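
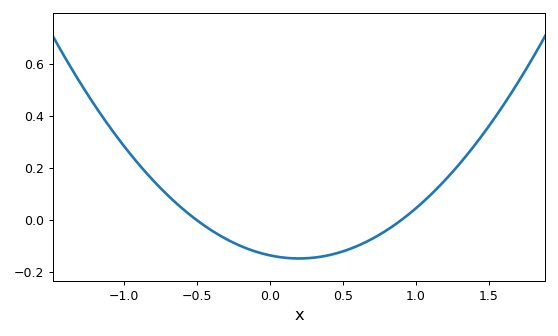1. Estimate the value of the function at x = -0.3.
-0.072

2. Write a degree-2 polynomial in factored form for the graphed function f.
y = 0.3(x + 0.5)(x - 0.9)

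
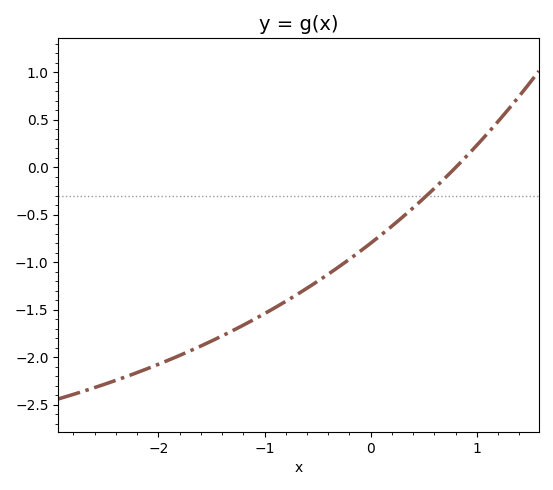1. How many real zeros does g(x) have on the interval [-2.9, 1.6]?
1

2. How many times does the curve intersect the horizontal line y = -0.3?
1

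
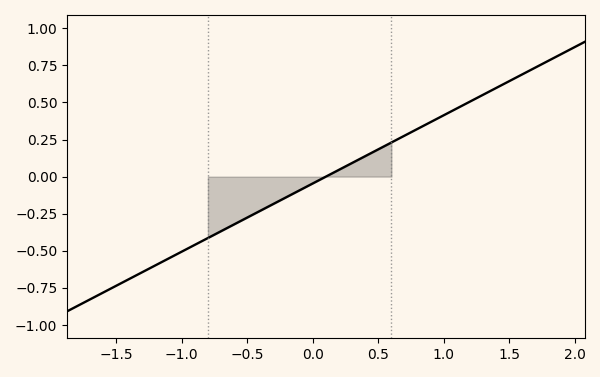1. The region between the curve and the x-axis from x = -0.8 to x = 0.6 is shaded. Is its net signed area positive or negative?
negative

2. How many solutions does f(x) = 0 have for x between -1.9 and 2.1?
1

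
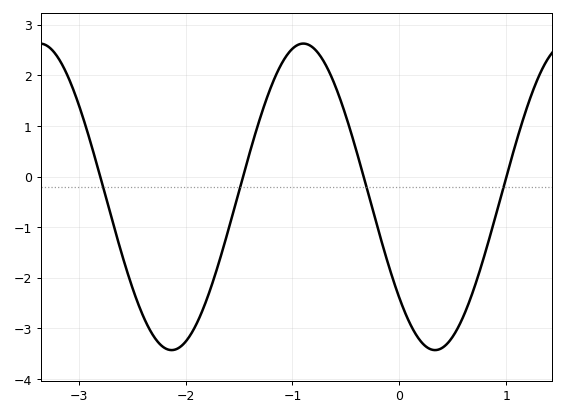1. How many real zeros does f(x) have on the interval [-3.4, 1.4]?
4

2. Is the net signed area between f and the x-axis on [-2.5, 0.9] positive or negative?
negative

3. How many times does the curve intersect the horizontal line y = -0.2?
4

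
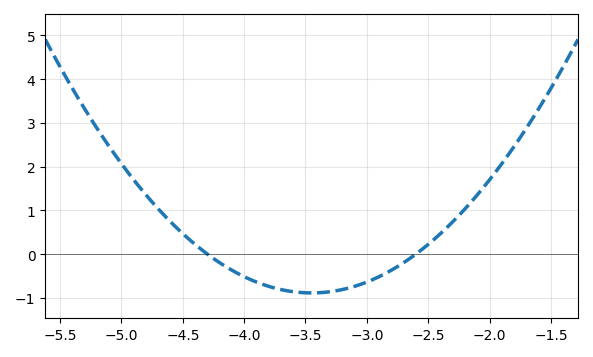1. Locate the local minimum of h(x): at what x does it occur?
-3.4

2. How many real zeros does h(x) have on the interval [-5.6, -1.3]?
2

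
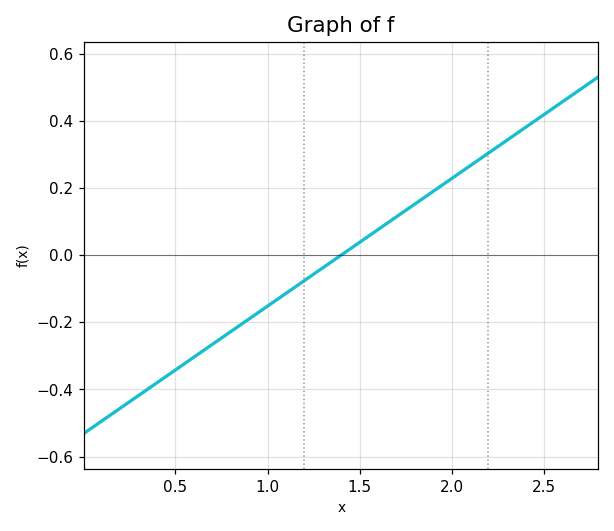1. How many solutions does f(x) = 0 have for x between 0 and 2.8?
1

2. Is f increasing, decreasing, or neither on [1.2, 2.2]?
increasing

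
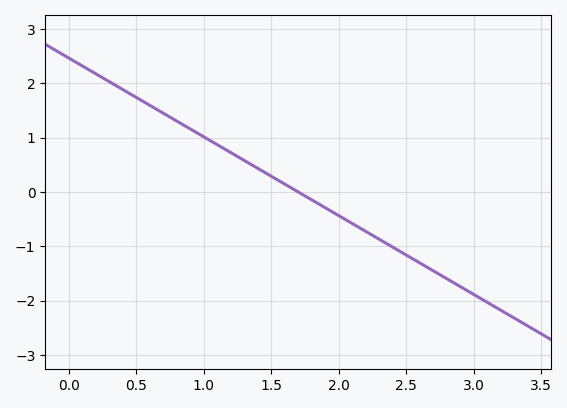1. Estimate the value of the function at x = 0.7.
1.45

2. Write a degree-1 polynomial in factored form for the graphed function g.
y = -1.45(x - 1.7)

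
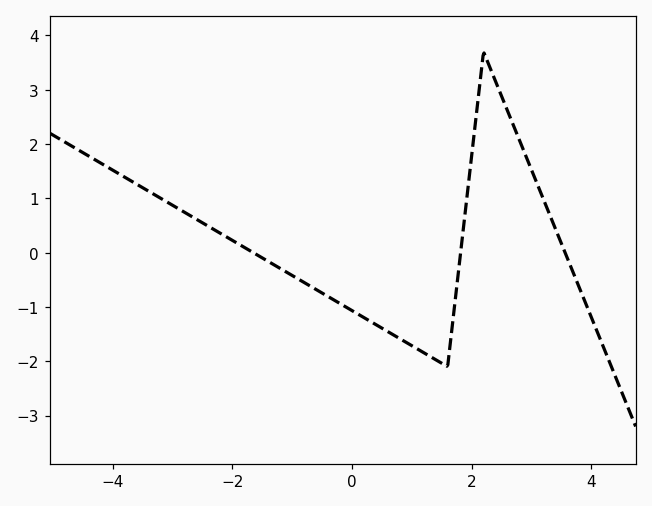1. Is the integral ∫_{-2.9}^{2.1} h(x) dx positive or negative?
negative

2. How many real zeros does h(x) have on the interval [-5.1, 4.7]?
3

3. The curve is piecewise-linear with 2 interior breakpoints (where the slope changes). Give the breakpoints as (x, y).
(1.6, -2.1); (2.2, 3.7)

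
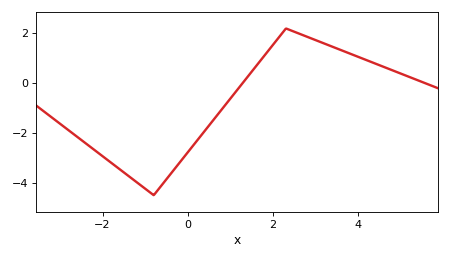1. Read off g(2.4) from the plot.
2.13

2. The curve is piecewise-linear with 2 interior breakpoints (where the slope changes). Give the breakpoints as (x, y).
(-0.8, -4.5); (2.3, 2.2)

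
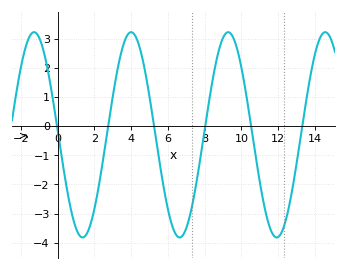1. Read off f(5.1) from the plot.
0.619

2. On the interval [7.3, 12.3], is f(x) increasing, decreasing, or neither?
neither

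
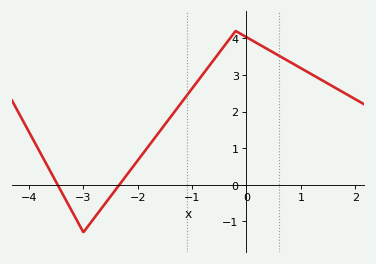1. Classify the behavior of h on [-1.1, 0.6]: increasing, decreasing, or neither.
neither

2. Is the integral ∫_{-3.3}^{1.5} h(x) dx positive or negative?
positive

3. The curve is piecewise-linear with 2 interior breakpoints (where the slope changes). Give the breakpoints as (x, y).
(-3, -1.3); (-0.2, 4.2)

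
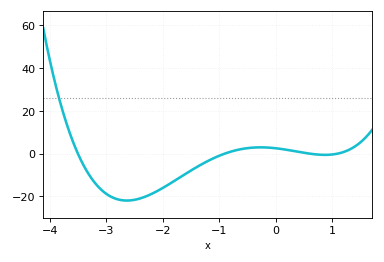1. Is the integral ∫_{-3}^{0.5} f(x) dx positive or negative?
negative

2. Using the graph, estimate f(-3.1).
-16.5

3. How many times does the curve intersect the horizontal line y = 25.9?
1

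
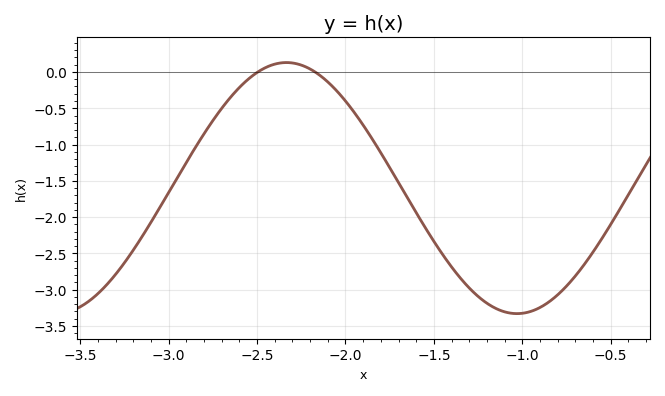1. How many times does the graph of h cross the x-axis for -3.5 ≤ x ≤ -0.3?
2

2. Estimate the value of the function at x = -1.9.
-0.732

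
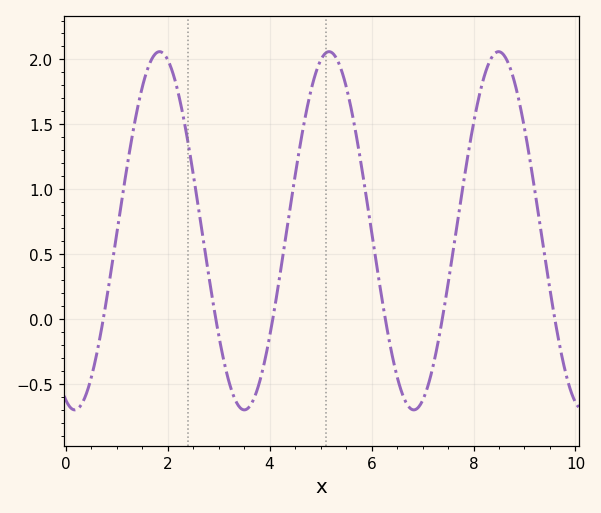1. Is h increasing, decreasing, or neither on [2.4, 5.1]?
neither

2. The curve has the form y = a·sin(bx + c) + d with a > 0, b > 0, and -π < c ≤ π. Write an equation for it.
y = 1.38sin(1.9x - 1.9) + 0.68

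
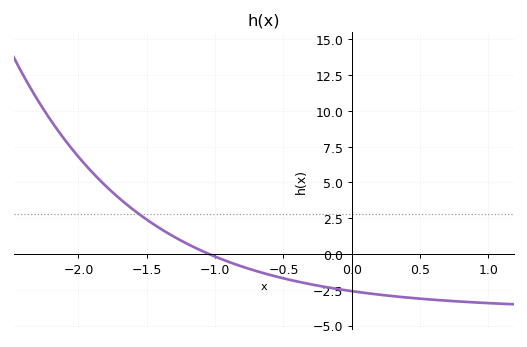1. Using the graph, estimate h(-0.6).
-1.4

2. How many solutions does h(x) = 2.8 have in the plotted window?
1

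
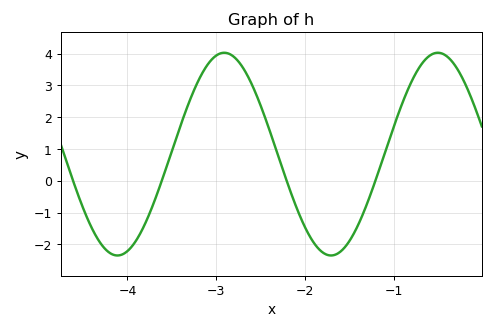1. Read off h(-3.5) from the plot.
0.932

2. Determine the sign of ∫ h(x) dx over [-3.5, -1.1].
positive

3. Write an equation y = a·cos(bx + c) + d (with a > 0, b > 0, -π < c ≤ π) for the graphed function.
y = 3.19cos(2.61x + 1.31) + 0.84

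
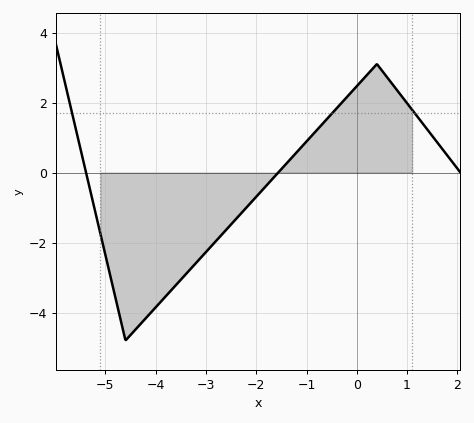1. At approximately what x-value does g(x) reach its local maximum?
0.4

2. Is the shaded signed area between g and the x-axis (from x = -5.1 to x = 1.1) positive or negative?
negative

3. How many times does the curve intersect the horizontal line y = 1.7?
3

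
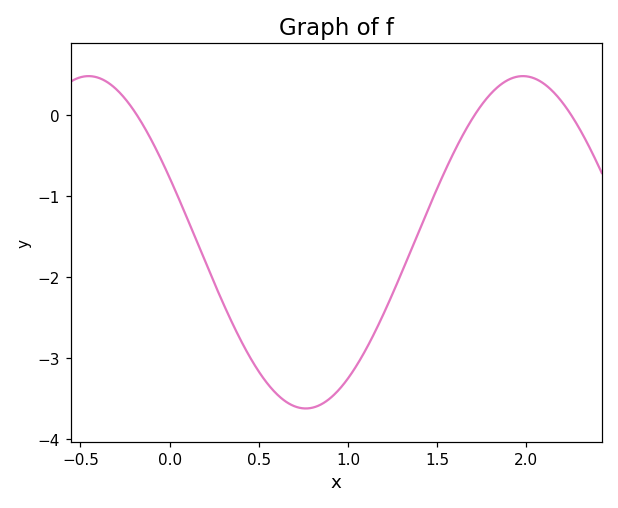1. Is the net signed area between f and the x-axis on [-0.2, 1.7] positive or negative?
negative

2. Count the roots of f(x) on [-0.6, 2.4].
3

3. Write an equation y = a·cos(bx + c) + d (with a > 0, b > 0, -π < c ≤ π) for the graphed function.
y = 2.05cos(2.58x + 1.17) - 1.57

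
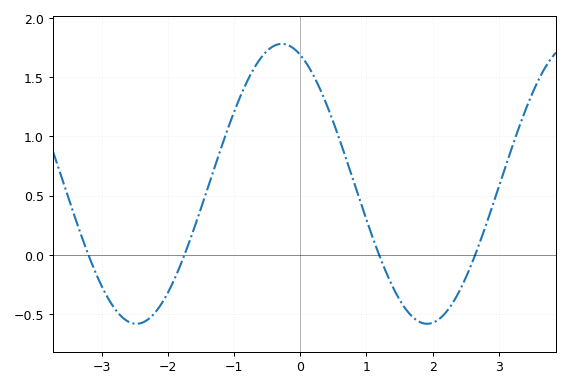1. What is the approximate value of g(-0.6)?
1.65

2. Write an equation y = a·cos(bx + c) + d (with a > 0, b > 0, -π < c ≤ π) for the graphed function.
y = 1.18cos(1.4x + 0.4) + 0.6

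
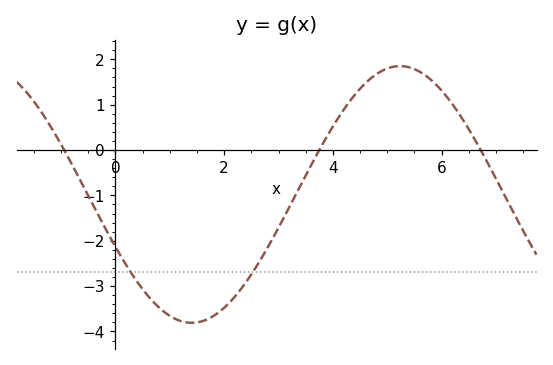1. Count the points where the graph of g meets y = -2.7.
2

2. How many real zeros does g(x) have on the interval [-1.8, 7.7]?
3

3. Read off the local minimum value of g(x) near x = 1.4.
-3.8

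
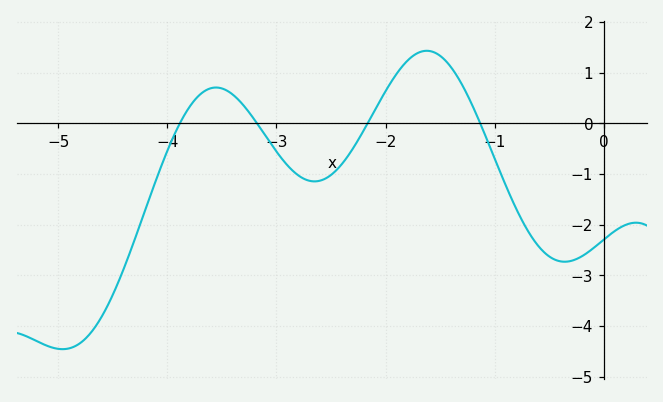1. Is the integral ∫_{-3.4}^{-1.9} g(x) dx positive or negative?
negative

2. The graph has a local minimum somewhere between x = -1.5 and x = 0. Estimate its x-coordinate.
-0.36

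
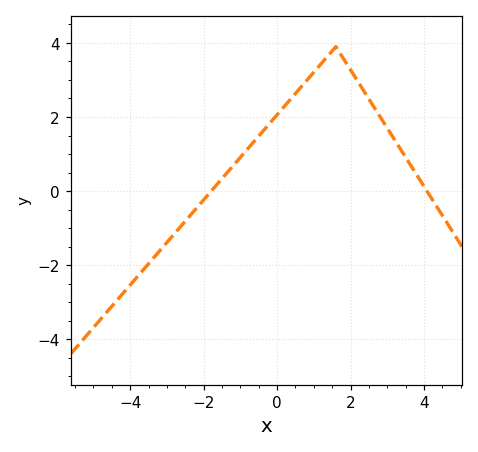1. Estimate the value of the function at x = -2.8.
-1.16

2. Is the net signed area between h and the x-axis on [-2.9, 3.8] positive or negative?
positive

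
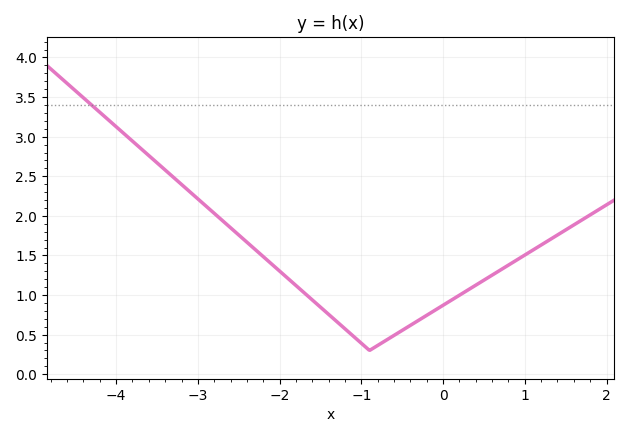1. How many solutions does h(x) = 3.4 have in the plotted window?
1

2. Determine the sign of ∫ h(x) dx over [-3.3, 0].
positive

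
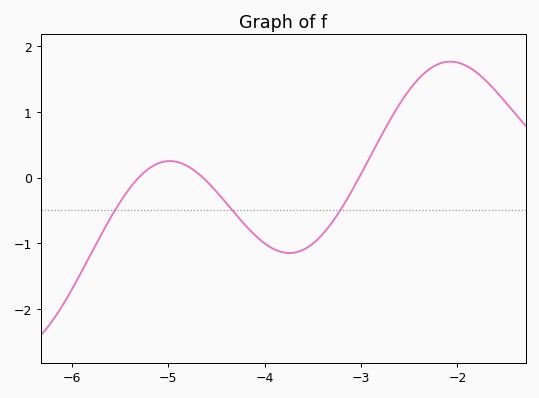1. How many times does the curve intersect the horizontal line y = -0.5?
3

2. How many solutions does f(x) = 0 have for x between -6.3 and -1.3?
3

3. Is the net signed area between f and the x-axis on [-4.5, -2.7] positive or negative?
negative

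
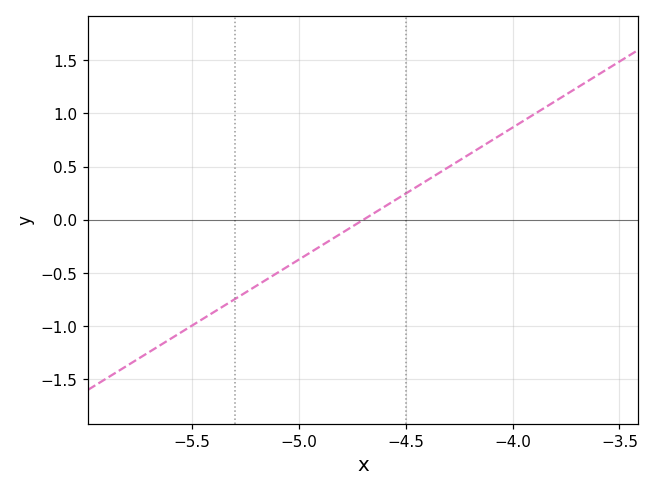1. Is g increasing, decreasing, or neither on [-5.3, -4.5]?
increasing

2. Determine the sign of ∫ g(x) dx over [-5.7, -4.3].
negative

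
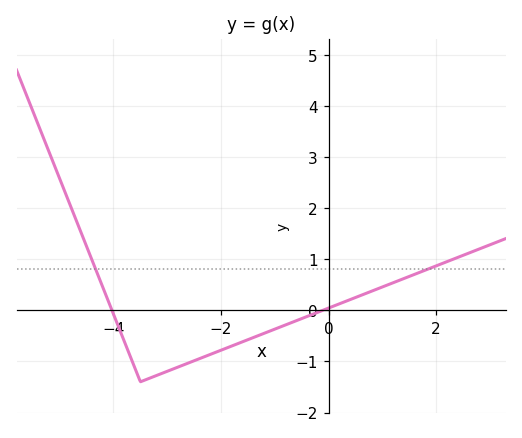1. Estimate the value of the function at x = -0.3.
-0.1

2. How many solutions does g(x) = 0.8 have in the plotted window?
2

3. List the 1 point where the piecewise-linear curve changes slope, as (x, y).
(-3.5, -1.4)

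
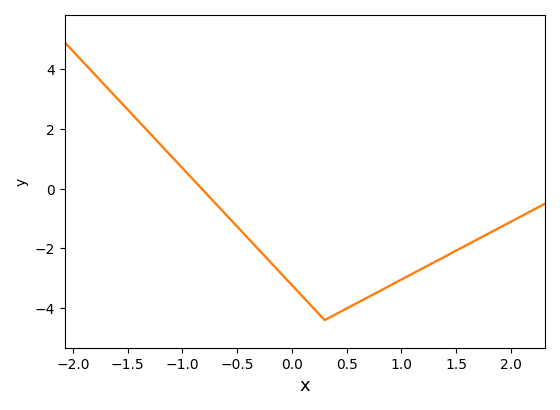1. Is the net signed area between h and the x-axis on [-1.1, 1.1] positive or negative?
negative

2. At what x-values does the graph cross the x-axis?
-0.8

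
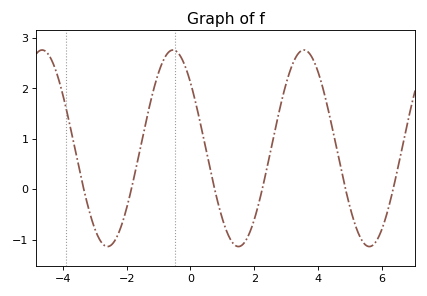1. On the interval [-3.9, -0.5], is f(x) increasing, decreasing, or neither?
neither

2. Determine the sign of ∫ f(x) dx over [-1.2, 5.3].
positive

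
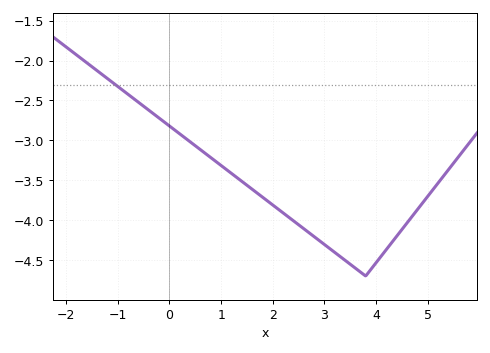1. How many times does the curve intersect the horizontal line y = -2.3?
1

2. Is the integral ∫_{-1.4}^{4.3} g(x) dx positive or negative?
negative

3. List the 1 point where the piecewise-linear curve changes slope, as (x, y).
(3.8, -4.7)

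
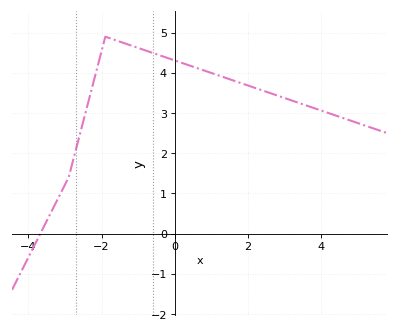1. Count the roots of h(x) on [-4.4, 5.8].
1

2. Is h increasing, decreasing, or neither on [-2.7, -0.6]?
neither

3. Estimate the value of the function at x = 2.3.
3.59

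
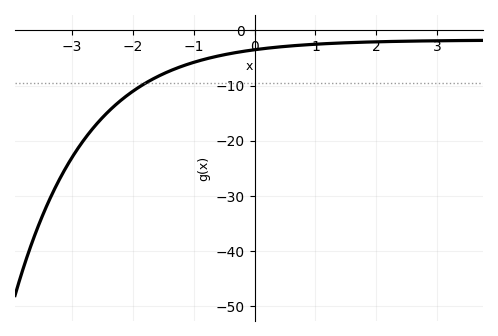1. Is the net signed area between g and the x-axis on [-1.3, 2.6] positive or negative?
negative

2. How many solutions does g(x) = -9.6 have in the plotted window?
1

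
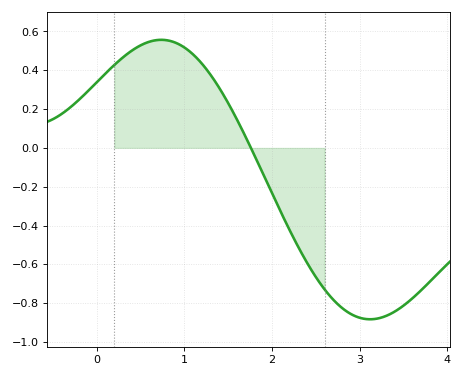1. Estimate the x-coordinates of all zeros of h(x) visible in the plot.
1.76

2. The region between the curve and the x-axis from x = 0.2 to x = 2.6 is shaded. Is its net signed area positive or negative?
positive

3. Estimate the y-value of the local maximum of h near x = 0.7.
0.557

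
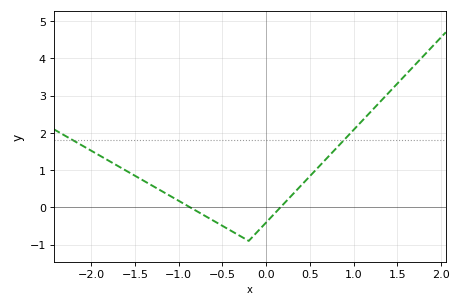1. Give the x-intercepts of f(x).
-0.869, 0.162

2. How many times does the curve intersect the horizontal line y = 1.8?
2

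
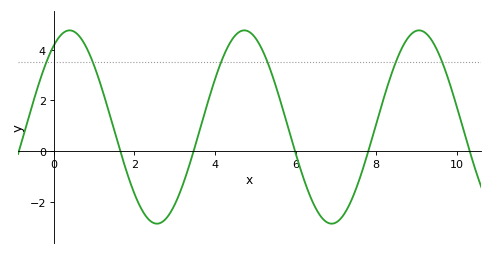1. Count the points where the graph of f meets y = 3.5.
6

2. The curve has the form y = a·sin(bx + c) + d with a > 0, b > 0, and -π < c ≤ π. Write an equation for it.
y = 3.81sin(1.45x + 1) + 0.95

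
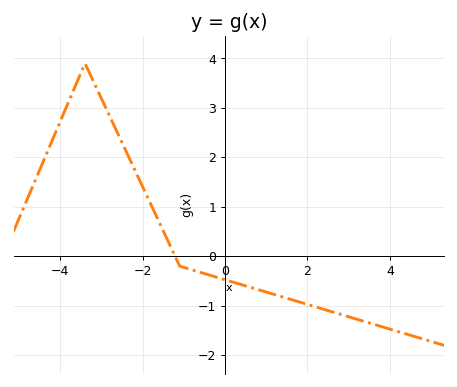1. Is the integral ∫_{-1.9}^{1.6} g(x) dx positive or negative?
negative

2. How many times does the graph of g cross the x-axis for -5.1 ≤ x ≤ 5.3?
1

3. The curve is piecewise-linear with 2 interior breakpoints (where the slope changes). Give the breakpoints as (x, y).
(-3.4, 3.9); (-1.1, -0.2)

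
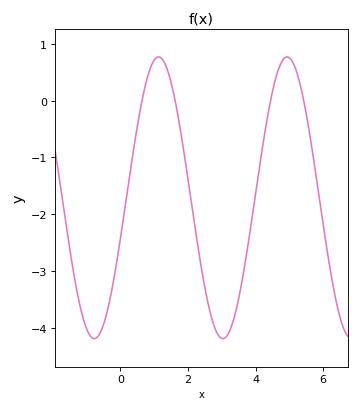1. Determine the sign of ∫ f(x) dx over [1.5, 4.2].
negative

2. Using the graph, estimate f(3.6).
-3.2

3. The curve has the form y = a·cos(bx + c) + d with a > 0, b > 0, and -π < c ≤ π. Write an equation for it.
y = 2.48cos(1.6x - 1.9) - 1.71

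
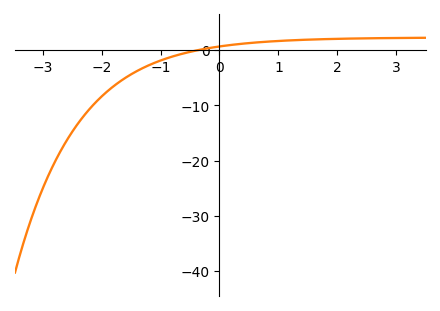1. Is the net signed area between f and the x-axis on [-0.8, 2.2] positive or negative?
positive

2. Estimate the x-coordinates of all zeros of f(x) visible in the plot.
-0.376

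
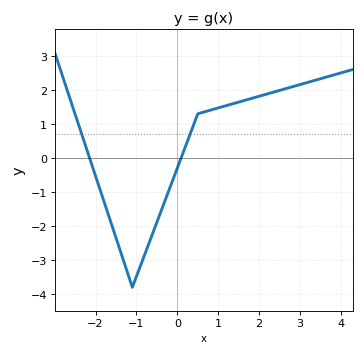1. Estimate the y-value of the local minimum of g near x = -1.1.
-3.8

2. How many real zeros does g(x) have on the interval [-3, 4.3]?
2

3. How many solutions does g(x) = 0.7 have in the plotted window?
2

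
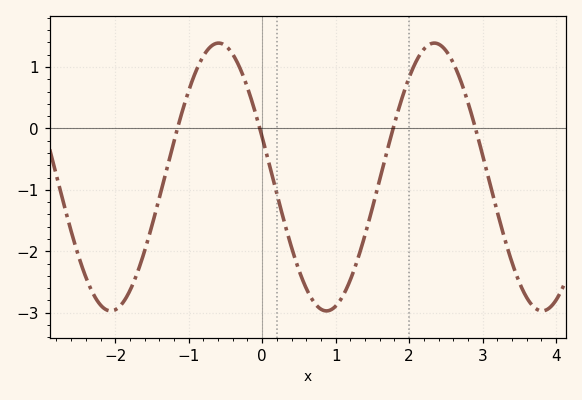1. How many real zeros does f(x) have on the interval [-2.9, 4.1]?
4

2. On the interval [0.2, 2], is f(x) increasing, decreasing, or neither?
neither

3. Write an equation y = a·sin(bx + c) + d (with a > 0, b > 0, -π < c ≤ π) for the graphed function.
y = 2.18sin(2.1x + 2.8) - 0.79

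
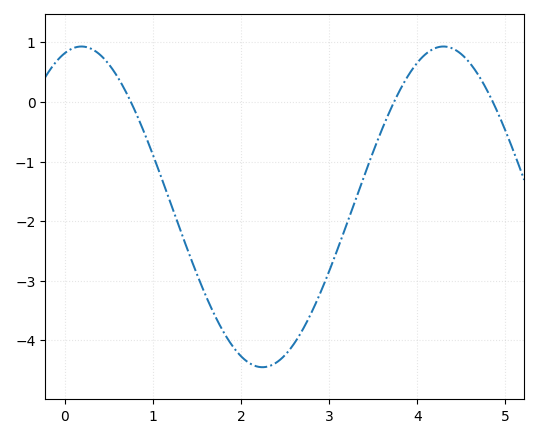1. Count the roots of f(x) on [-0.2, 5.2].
3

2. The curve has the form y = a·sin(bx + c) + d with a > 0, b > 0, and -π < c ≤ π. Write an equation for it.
y = 2.69sin(1.5x + 1.3) - 1.76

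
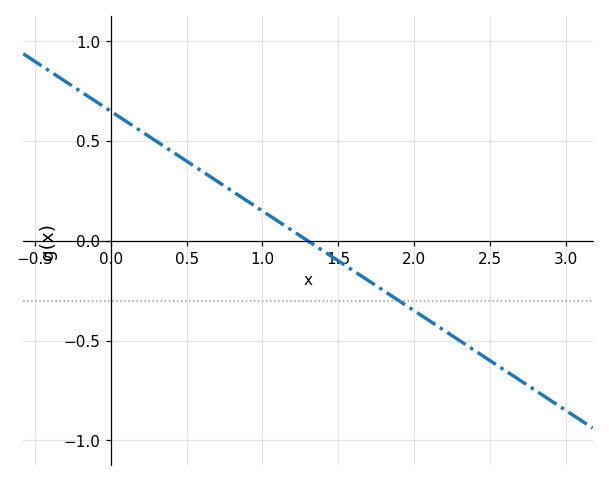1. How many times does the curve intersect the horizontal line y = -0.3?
1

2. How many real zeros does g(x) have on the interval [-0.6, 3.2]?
1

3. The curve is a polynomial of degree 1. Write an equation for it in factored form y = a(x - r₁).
y = -0.5(x - 1.3)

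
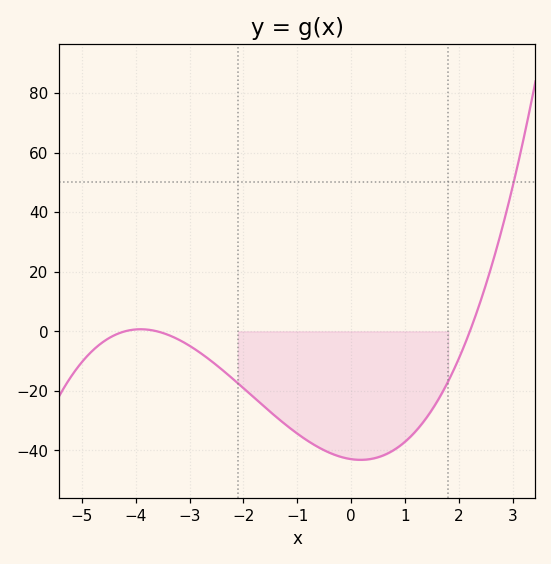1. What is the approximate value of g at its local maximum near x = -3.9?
0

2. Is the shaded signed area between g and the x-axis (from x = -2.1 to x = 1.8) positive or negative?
negative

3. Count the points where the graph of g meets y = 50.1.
1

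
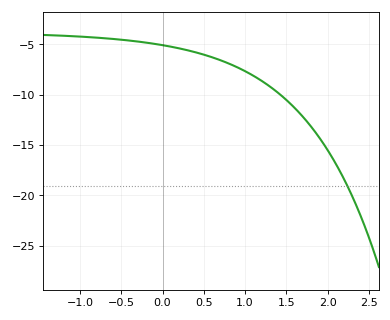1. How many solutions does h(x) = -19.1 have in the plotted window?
1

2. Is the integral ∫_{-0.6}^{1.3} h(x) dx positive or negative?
negative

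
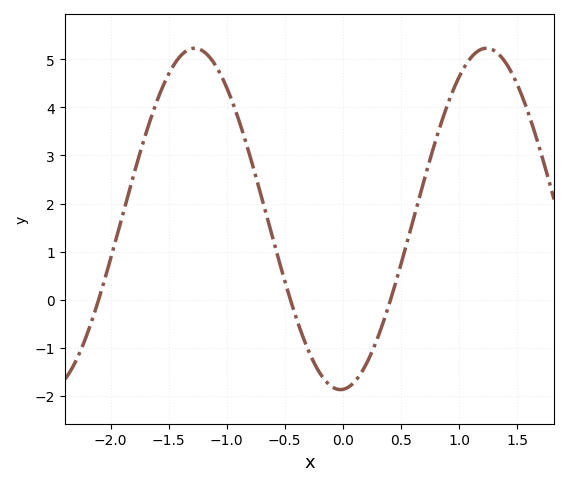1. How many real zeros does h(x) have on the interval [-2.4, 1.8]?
3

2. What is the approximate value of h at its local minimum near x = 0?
-1.9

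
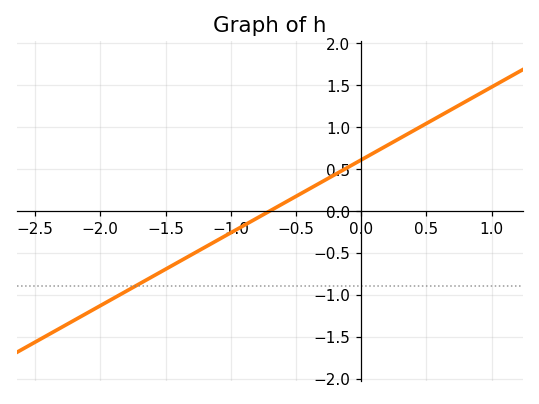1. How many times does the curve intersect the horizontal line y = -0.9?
1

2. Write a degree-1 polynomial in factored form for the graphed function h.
y = 0.87(x + 0.7)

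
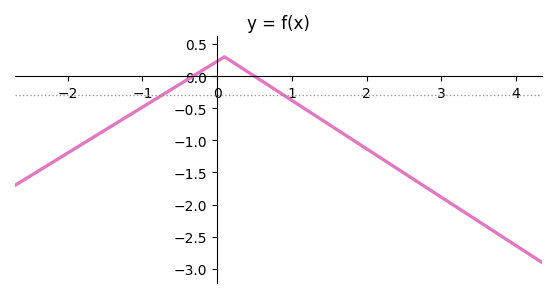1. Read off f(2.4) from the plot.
-1.45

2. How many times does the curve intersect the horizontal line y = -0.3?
2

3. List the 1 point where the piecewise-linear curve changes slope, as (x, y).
(0.1, 0.3)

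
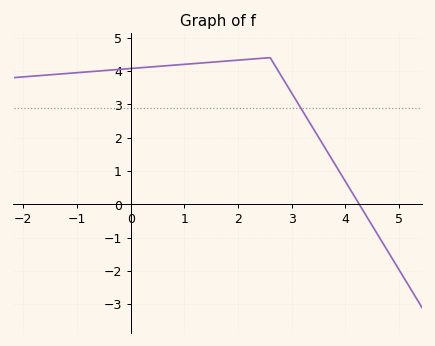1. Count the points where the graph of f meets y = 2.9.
1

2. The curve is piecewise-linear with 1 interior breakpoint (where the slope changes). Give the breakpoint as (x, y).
(2.6, 4.4)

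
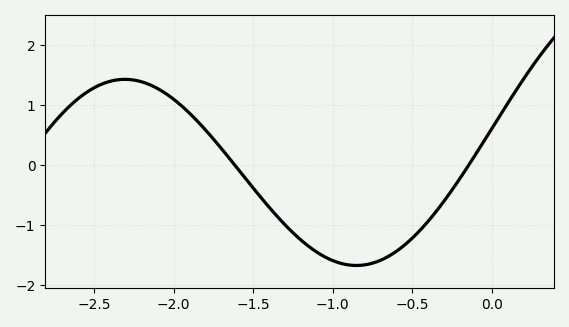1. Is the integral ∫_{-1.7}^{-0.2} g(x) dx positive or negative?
negative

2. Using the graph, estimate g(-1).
-1.6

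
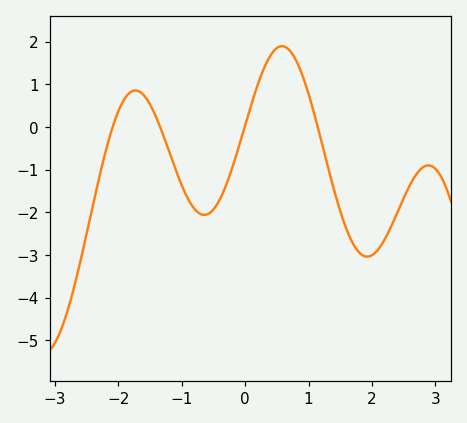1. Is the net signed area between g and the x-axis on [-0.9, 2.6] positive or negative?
negative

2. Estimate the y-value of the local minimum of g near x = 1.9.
-3.04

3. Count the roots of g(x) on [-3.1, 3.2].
4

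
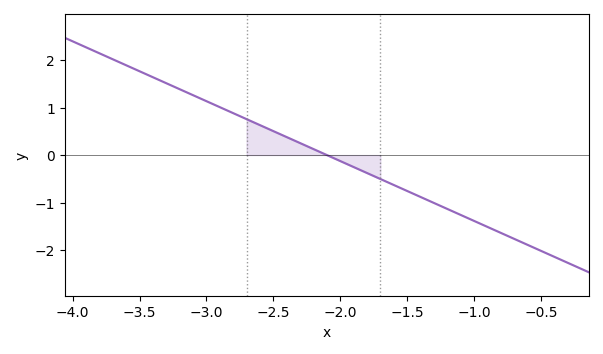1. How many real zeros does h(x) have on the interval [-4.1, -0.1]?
1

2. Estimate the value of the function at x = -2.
-0.1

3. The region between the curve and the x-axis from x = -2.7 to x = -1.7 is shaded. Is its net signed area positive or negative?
positive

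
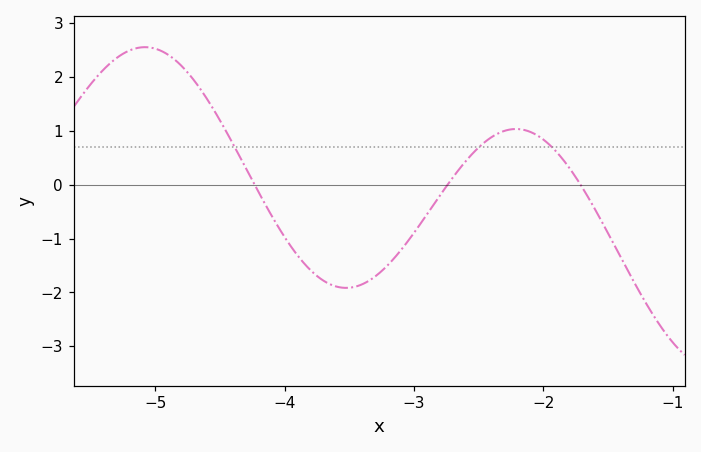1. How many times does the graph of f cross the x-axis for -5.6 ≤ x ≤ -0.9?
3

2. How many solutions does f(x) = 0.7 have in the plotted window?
3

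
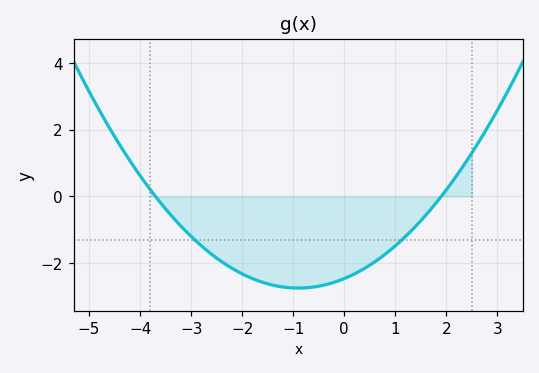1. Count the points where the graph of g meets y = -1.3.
2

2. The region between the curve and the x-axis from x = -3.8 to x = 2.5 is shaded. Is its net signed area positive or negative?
negative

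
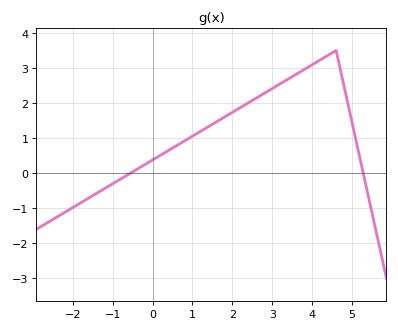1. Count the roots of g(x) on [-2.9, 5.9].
2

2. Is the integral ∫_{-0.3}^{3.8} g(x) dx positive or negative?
positive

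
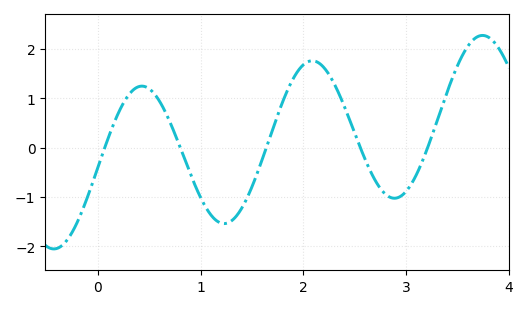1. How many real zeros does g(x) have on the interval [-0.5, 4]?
5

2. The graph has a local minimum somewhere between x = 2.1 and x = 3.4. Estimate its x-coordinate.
2.89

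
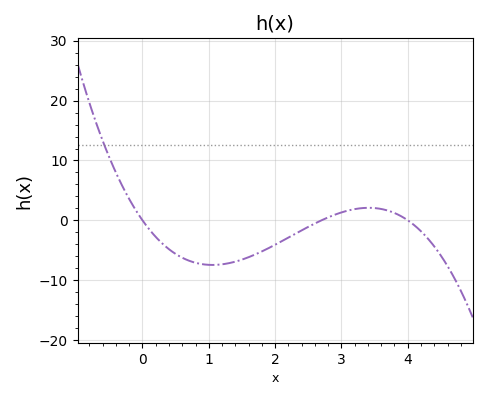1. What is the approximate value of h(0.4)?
-4.84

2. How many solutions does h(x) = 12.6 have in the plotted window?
1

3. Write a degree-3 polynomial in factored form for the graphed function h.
y = -1.46(x - 0)(x - 2.7)(x - 4)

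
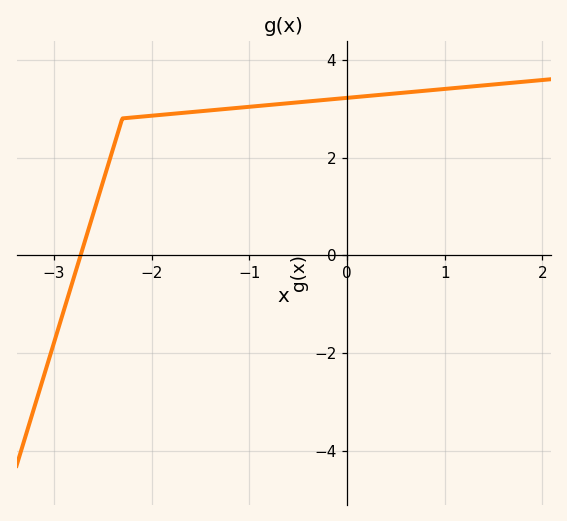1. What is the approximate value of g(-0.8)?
3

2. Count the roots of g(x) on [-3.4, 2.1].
1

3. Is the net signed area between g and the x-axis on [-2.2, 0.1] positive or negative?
positive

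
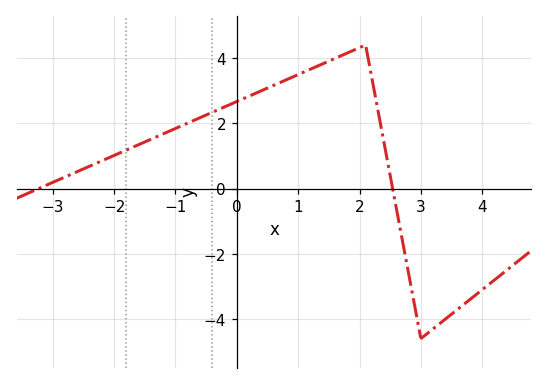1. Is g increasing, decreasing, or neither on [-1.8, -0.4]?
increasing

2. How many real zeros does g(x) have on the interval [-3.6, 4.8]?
2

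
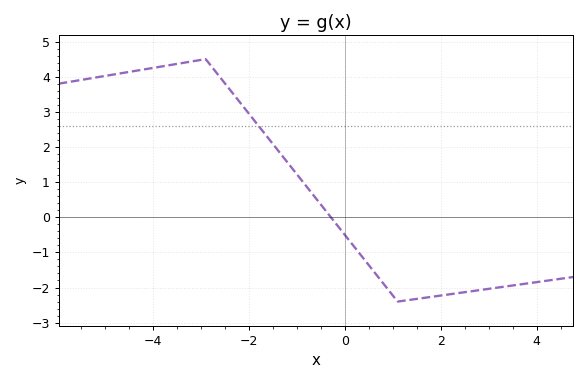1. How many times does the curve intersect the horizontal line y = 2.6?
1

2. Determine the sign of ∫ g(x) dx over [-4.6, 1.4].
positive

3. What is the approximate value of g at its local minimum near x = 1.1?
-2.4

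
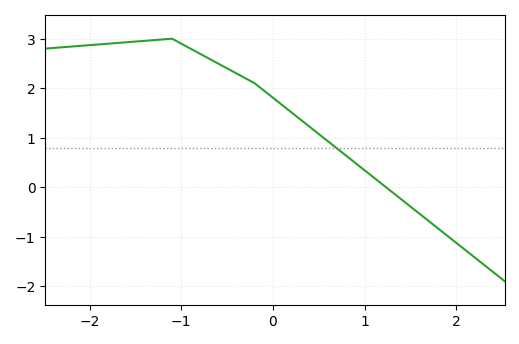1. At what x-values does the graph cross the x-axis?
1.2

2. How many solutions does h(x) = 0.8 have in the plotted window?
1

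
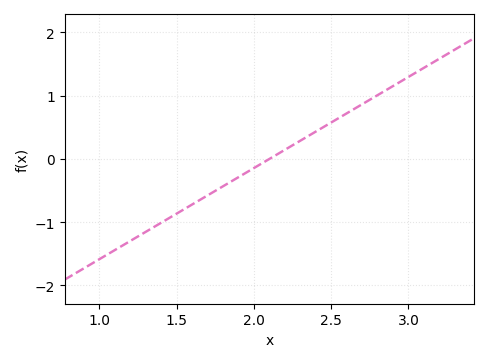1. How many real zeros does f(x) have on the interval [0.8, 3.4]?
1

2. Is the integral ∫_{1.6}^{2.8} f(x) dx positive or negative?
positive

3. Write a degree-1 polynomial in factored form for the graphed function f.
y = 1.44(x - 2.1)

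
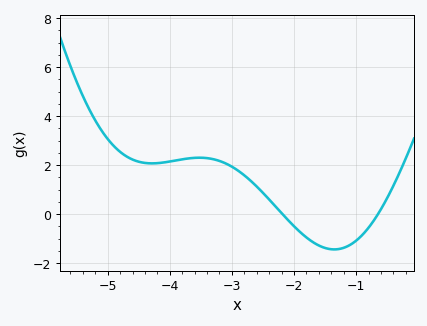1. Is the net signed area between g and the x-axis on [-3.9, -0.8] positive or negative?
positive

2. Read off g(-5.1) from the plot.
3.42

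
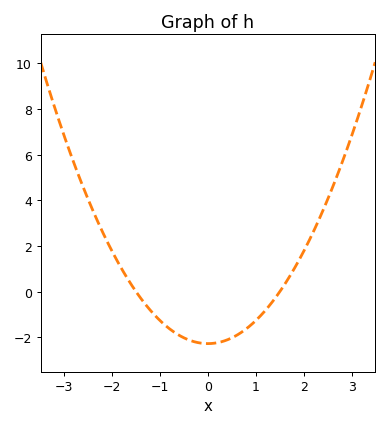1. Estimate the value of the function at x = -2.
1.8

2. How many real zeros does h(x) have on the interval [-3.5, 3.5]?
2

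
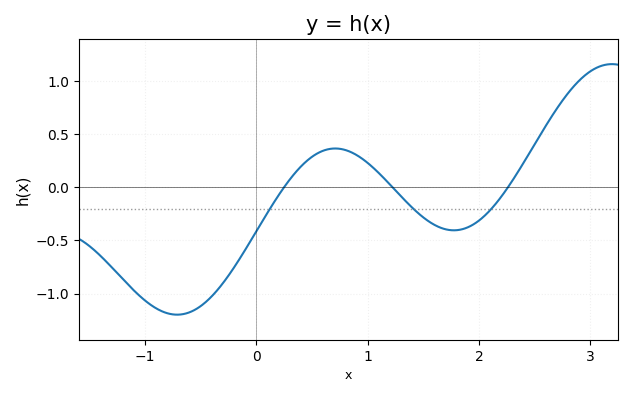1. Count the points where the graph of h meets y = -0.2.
3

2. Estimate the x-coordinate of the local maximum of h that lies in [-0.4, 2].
0.7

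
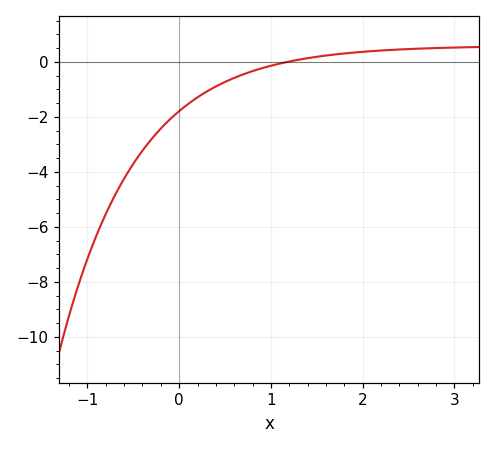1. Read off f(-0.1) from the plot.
-2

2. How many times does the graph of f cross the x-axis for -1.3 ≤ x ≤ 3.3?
1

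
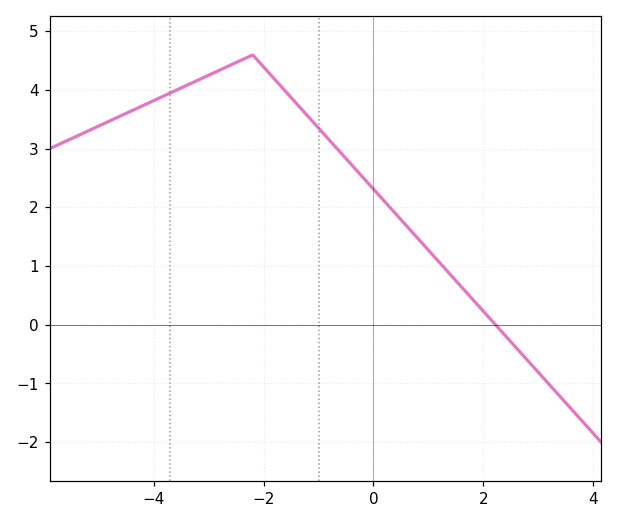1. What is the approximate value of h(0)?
2.31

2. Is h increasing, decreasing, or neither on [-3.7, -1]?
neither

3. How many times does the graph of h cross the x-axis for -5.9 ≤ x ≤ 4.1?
1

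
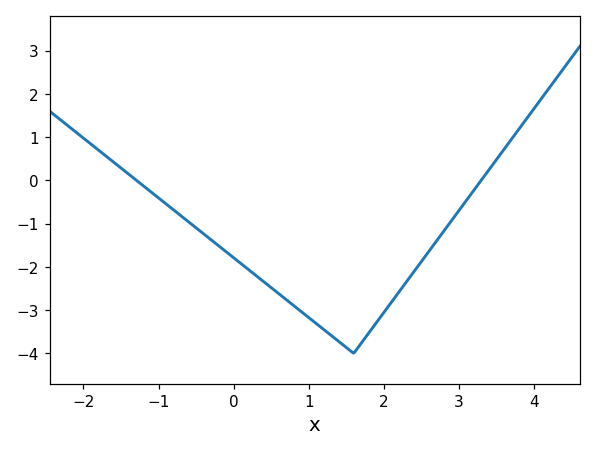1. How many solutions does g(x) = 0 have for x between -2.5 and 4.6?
2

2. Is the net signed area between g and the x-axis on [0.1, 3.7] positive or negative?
negative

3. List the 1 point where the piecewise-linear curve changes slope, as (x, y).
(1.6, -4)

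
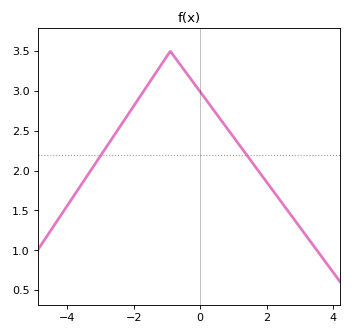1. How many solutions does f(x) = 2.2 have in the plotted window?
2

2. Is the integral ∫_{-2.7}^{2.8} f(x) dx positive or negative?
positive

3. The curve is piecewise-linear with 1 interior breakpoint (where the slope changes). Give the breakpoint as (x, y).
(-0.9, 3.5)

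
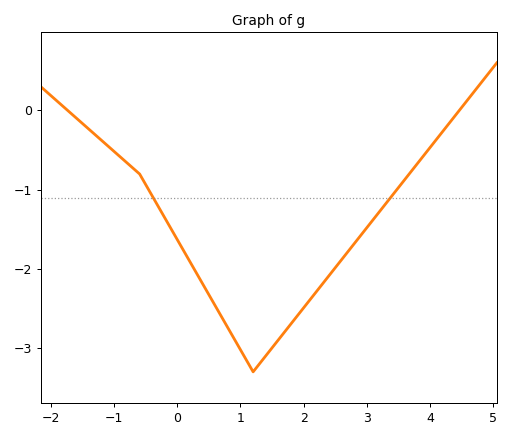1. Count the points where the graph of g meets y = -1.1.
2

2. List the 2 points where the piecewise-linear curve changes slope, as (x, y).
(-0.6, -0.8); (1.2, -3.3)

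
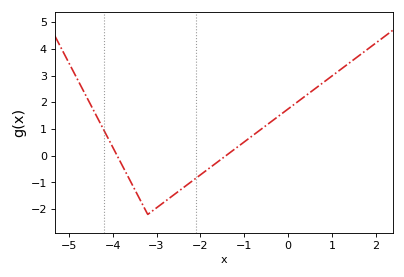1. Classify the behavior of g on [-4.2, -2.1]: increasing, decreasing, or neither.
neither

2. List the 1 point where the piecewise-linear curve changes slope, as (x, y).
(-3.2, -2.2)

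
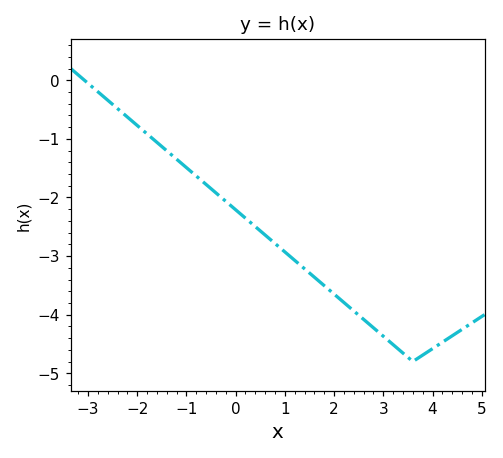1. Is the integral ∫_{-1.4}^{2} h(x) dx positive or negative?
negative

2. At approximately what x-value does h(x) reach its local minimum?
3.6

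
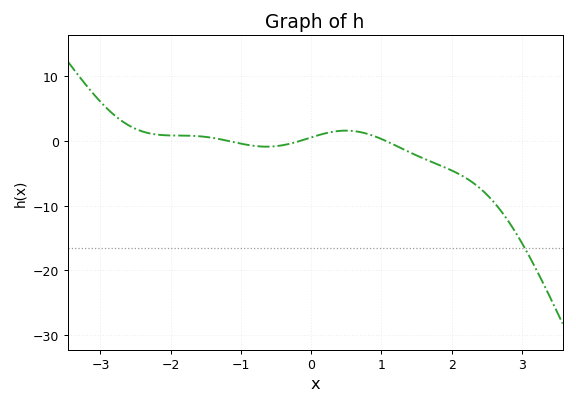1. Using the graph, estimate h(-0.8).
-1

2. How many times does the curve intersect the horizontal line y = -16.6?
1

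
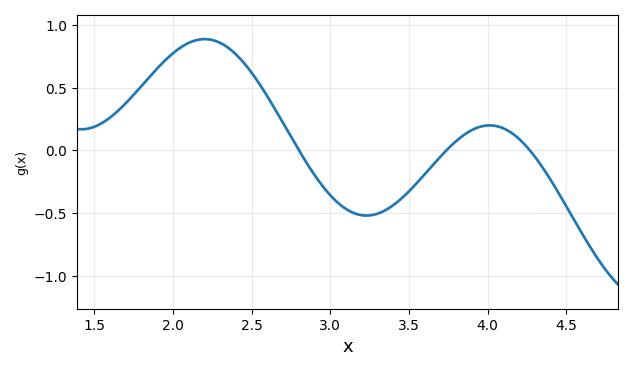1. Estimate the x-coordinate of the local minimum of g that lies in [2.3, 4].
3.23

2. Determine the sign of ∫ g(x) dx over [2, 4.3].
positive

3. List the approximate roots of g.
2.8, 3.74, 4.27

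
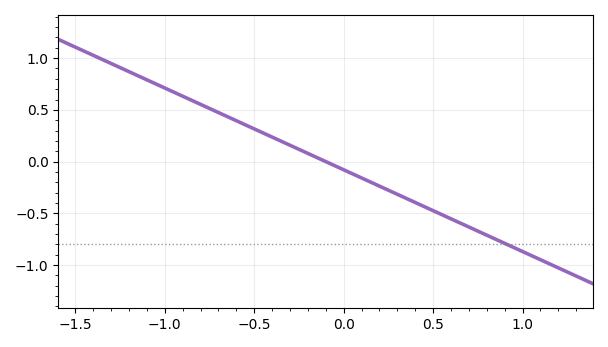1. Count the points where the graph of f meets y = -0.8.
1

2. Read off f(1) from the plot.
-0.869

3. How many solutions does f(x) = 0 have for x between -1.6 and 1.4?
1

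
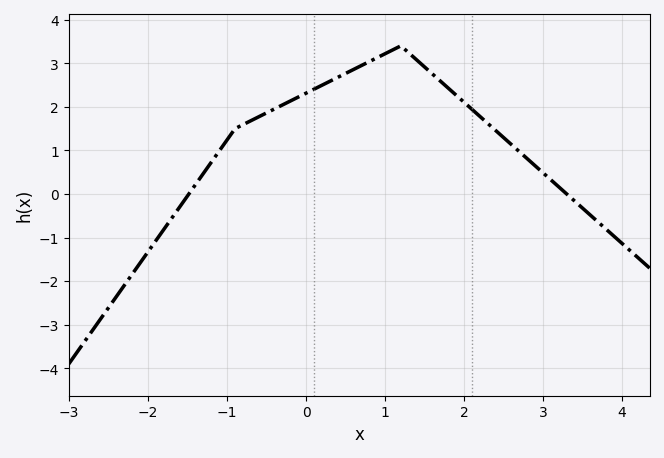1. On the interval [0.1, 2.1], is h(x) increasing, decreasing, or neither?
neither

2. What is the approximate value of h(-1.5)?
-0.039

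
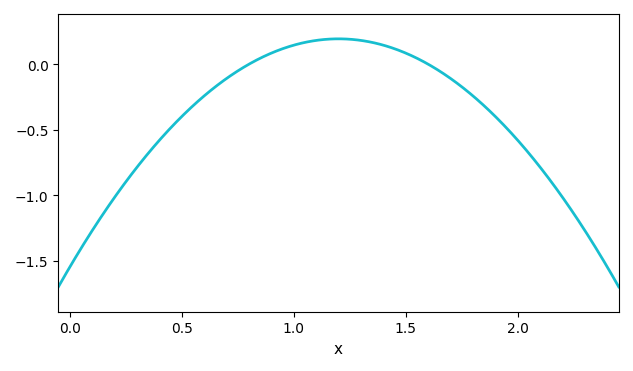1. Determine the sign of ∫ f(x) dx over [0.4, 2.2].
negative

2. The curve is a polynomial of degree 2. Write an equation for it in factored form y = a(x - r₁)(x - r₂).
y = -1.21(x - 0.8)(x - 1.6)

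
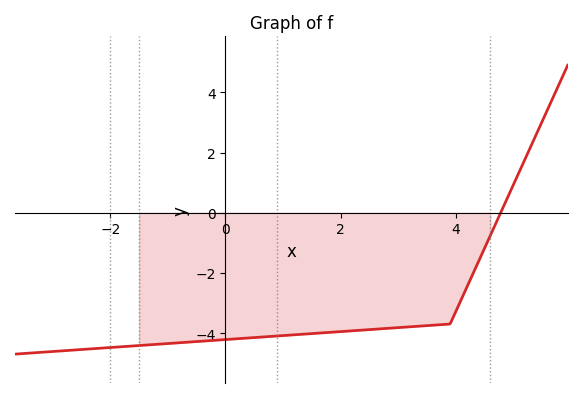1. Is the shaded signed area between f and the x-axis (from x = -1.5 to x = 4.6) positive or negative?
negative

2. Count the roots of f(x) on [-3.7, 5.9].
1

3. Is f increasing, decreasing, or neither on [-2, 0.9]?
increasing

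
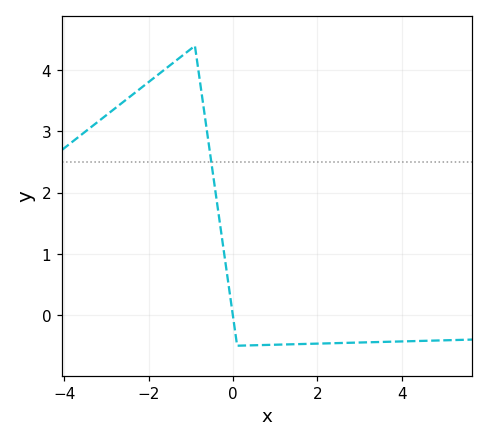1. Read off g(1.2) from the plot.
-0.5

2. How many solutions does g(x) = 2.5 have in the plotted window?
1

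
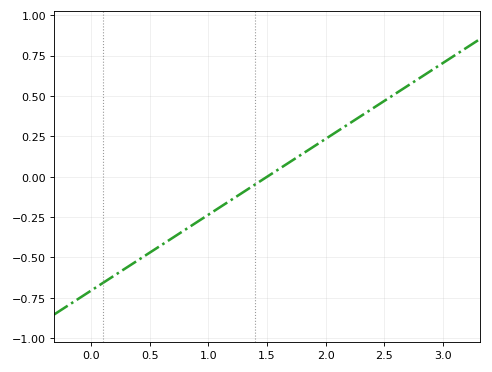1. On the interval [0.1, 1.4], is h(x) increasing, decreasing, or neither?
increasing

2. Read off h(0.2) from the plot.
-0.611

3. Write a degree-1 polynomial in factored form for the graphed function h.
y = 0.47(x - 1.5)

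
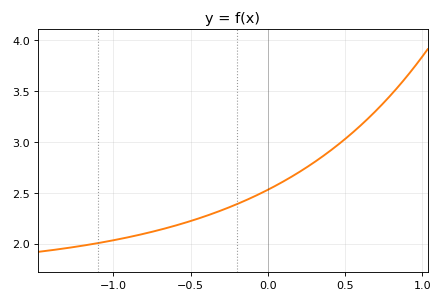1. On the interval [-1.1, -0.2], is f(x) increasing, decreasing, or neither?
increasing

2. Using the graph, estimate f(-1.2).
1.98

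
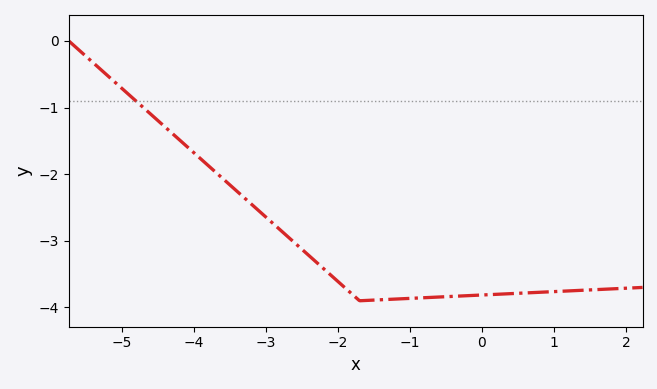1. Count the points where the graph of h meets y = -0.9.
1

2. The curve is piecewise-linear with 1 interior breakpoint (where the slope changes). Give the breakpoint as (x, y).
(-1.7, -3.9)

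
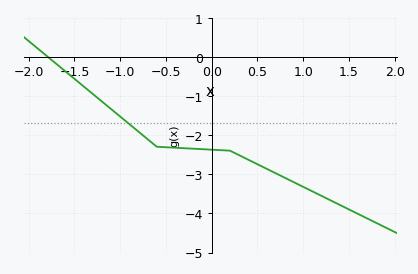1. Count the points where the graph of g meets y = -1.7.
1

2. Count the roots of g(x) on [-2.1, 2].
1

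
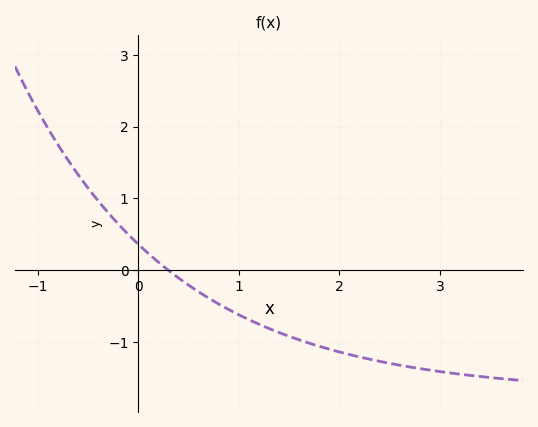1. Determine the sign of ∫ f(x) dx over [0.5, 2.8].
negative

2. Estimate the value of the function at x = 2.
-1.14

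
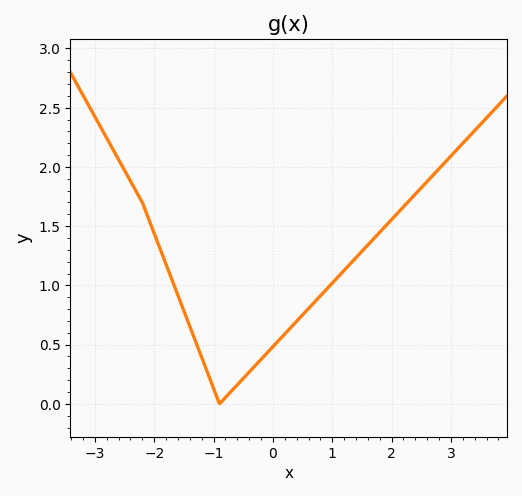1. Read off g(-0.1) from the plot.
0.429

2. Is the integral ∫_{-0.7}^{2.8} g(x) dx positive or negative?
positive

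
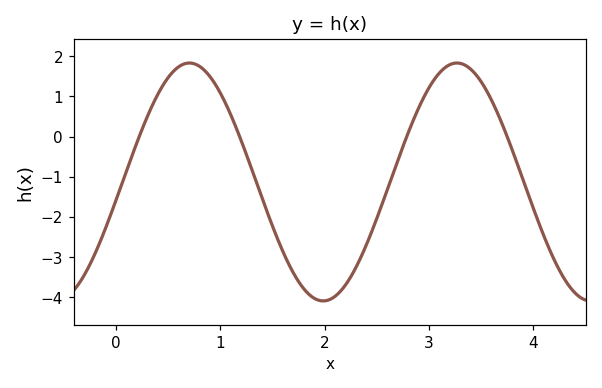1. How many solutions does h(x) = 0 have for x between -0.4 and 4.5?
4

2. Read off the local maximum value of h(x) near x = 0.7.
1.8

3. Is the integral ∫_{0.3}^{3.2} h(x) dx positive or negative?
negative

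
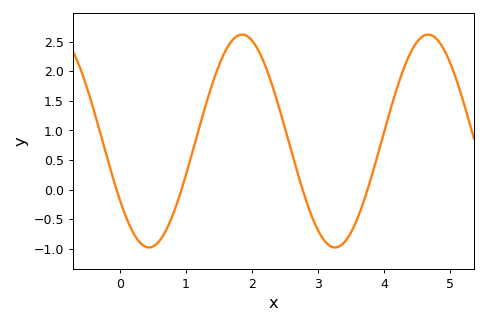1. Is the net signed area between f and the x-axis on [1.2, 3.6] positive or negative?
positive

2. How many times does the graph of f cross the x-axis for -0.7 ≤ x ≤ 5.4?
4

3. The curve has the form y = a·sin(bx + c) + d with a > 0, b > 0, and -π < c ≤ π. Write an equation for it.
y = 1.8sin(2.23x - 2.55) + 0.82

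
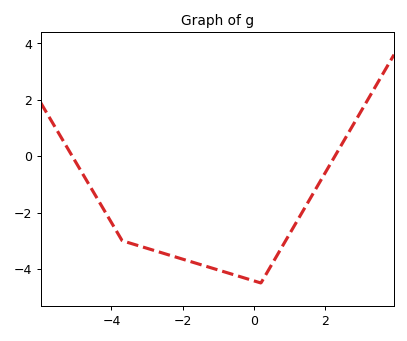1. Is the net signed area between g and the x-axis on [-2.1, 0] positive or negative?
negative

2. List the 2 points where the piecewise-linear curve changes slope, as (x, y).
(-3.7, -3); (0.2, -4.5)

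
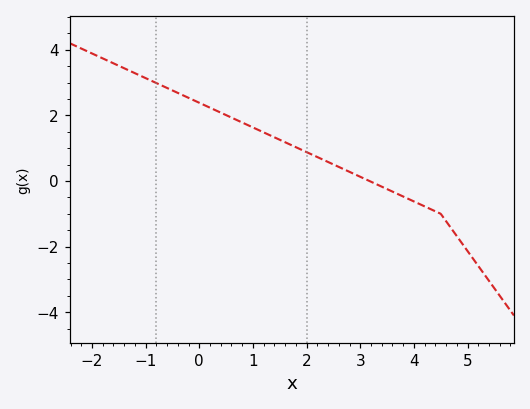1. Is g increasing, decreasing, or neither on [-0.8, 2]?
decreasing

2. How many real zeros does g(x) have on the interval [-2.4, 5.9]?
1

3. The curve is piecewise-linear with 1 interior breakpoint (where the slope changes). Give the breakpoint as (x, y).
(4.5, -1)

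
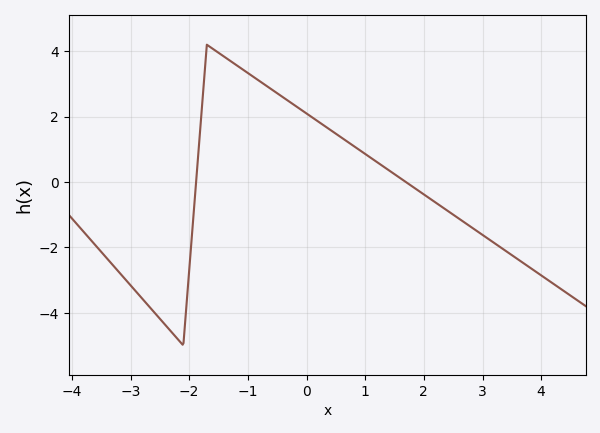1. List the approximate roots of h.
-1.88, 1.69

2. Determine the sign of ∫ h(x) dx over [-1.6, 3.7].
positive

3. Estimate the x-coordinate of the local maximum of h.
-1.7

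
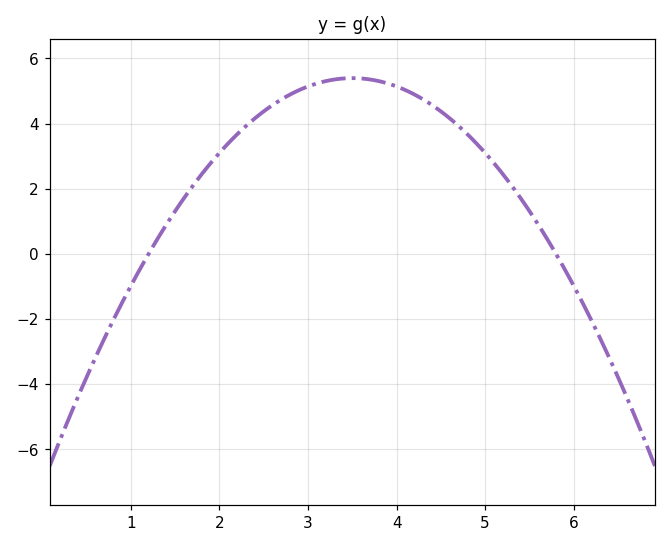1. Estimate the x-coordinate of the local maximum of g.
3.5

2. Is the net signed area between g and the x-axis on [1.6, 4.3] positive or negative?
positive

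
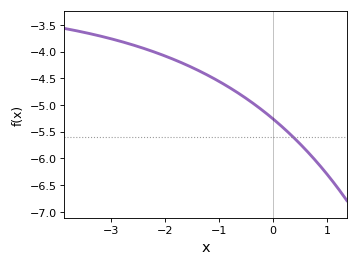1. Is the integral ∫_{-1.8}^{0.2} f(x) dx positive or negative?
negative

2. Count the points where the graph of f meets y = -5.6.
1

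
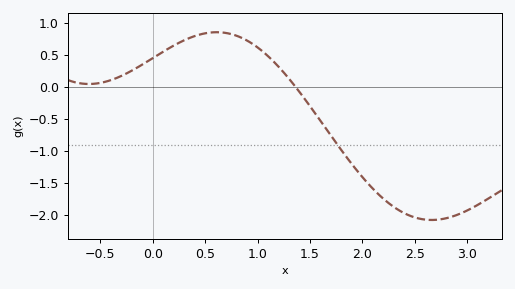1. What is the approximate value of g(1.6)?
-0.525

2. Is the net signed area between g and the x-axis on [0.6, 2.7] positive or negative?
negative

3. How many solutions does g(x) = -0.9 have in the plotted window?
1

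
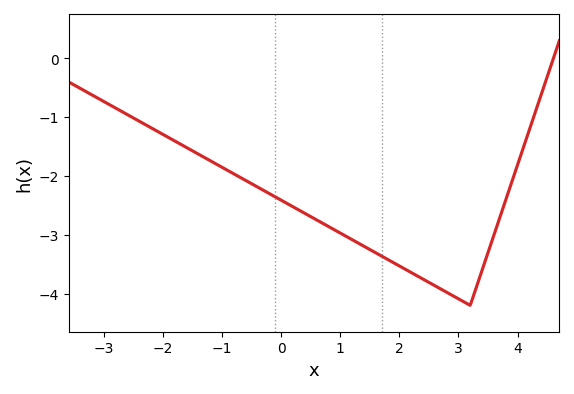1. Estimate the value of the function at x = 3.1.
-4.1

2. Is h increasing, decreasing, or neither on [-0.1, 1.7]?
decreasing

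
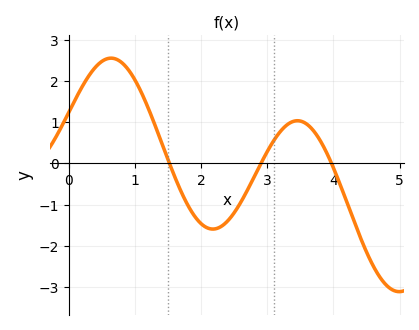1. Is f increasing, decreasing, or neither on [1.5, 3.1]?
neither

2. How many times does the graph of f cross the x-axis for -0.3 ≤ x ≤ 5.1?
3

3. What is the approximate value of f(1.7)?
-0.692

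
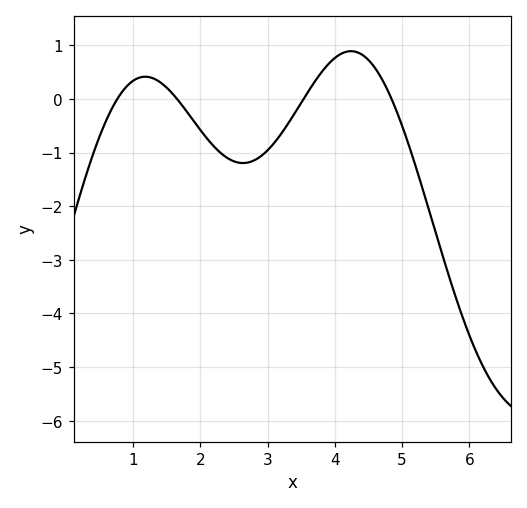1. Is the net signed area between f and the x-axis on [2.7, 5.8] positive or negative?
negative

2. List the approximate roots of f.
0.8, 1.7, 3.5, 4.8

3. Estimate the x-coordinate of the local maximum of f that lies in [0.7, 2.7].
1.2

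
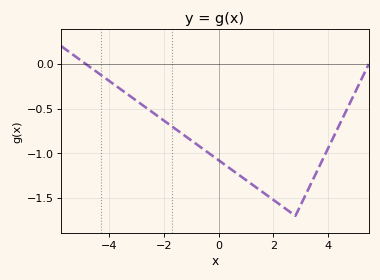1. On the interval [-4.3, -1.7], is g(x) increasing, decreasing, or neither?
decreasing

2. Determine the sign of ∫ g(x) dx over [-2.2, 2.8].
negative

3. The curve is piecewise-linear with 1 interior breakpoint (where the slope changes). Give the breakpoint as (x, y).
(2.8, -1.7)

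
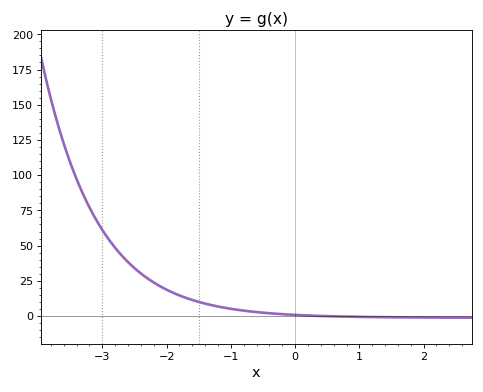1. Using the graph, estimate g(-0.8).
5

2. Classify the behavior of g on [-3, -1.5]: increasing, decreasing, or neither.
decreasing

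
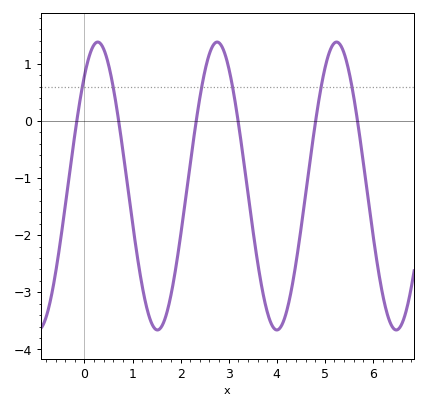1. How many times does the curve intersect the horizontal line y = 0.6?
6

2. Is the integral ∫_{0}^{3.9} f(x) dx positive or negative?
negative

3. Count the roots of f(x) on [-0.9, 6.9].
6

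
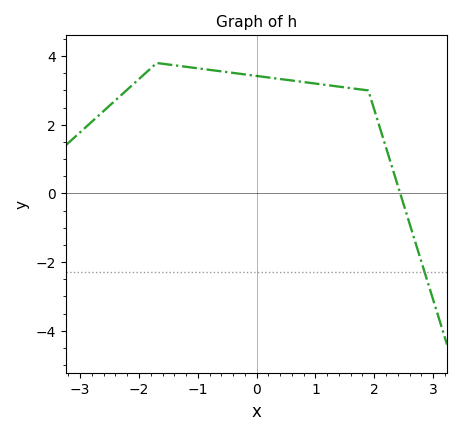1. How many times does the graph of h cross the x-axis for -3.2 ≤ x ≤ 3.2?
1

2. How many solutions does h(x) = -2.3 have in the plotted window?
1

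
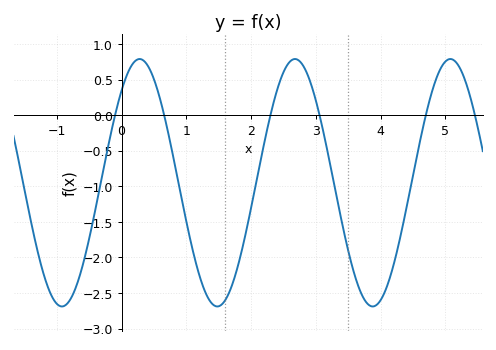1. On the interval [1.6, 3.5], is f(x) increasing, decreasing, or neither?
neither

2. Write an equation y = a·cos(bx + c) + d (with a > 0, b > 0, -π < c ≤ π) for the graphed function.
y = 1.74cos(2.62x - 0.732) - 0.95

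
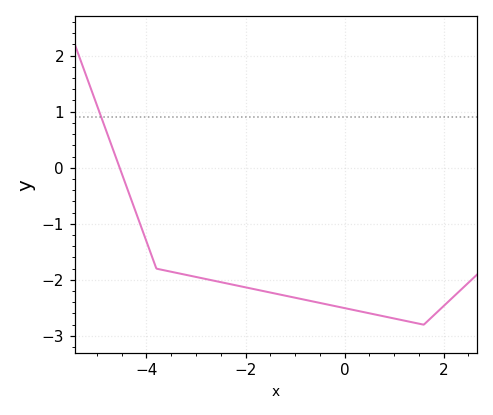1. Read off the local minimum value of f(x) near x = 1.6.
-2.8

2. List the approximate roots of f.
-4.6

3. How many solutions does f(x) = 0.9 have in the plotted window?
1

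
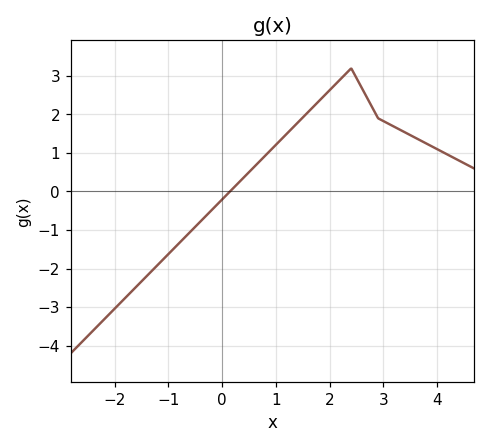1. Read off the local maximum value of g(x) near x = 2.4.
3.2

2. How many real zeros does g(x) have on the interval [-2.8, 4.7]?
1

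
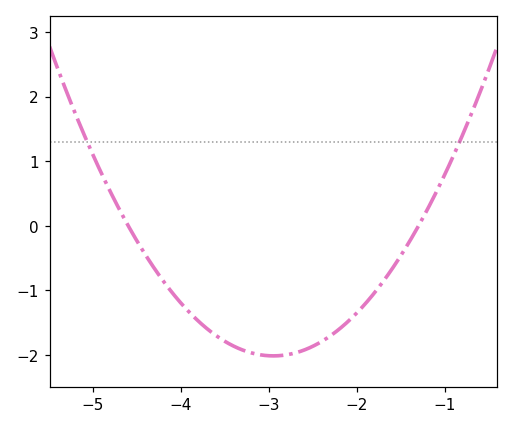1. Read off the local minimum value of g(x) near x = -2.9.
-2.01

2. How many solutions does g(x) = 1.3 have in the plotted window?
2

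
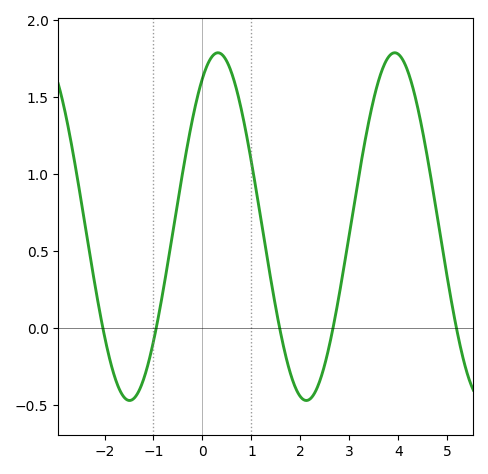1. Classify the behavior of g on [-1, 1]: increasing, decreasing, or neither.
neither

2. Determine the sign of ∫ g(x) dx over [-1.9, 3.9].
positive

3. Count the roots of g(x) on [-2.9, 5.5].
5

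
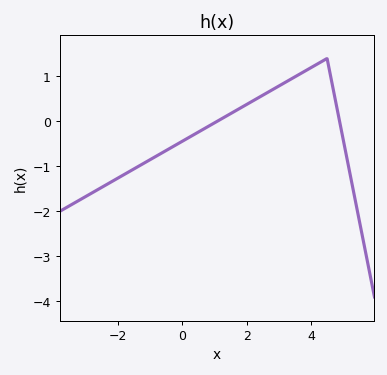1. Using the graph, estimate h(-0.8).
-0.766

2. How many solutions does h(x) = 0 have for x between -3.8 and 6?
2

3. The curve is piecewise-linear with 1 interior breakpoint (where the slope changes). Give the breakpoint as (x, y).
(4.5, 1.4)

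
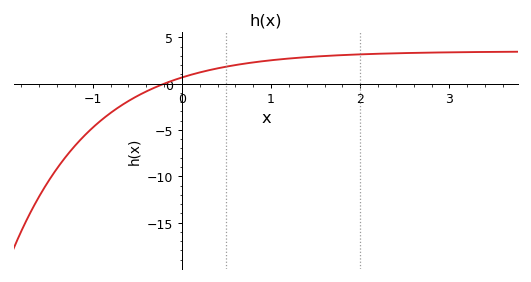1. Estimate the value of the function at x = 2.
3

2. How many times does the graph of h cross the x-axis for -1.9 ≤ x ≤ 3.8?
1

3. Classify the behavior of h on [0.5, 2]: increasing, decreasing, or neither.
increasing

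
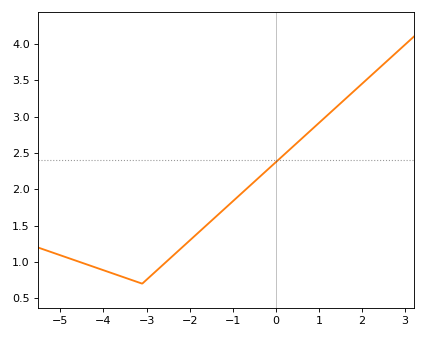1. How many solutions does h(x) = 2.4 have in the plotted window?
1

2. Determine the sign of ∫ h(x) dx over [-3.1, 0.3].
positive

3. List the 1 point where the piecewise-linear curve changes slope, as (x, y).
(-3.1, 0.7)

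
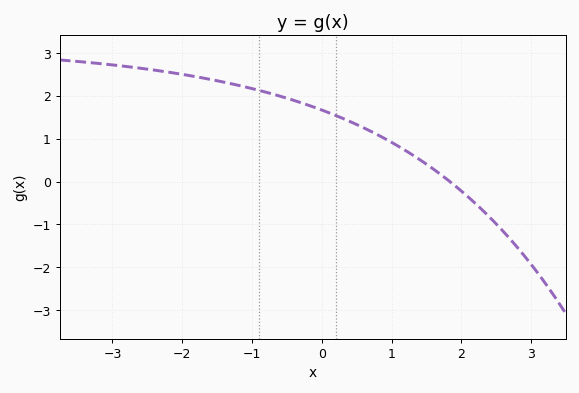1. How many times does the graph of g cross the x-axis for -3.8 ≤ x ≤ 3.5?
1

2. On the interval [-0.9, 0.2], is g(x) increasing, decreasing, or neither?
decreasing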